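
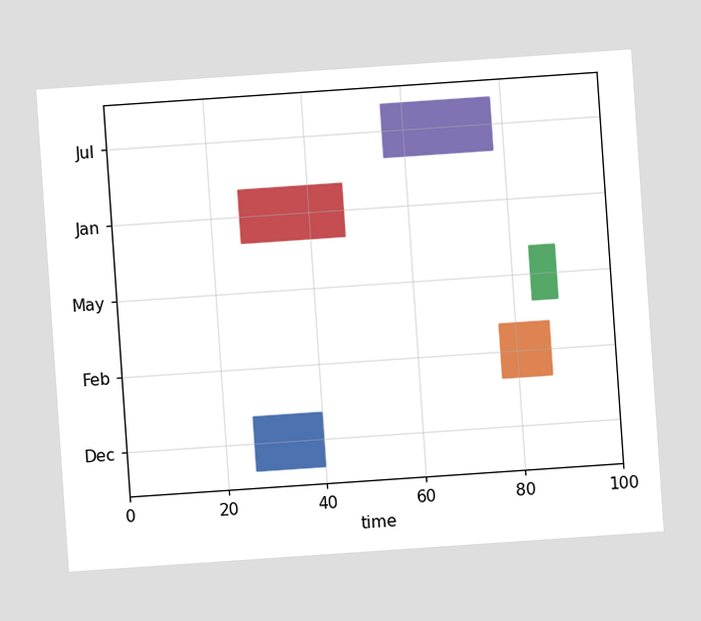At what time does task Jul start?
56

The chart is tilted about 4° counter-clockwise. The Jul bar begins at t=56.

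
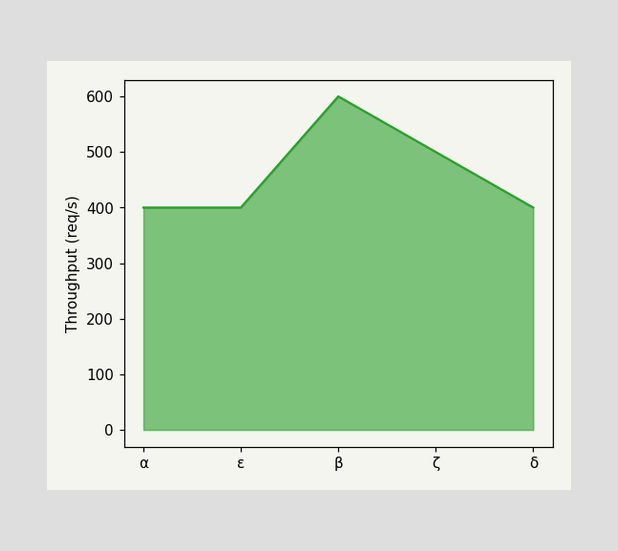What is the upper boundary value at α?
400req/s

At α the upper boundary is at 400req/s.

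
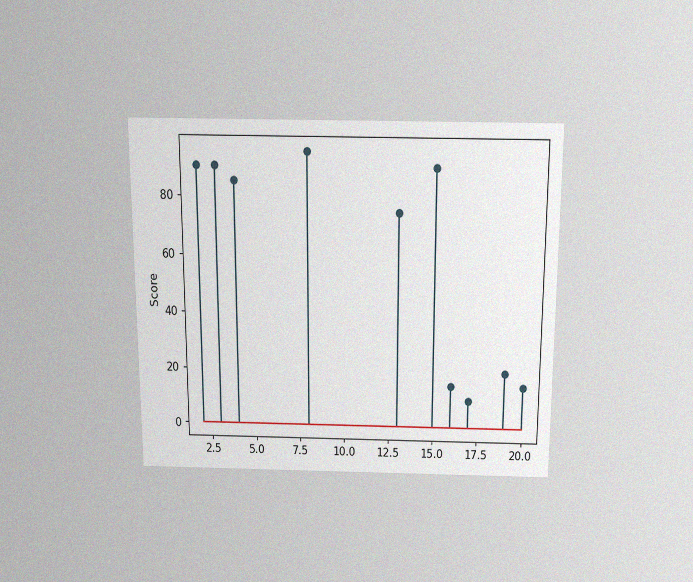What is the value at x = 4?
85

The chart is viewed slightly from above, with some photo noise. The stem at x=4 reaches 85.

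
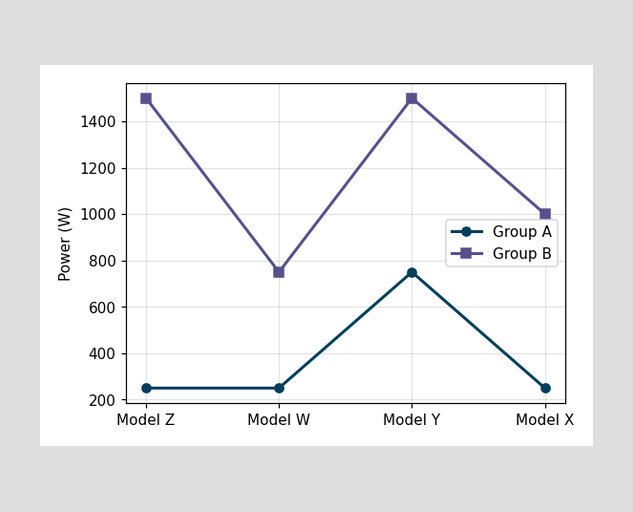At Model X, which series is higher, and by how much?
At Model X, Group B sits above the other line by 750W.

Group B, by 750W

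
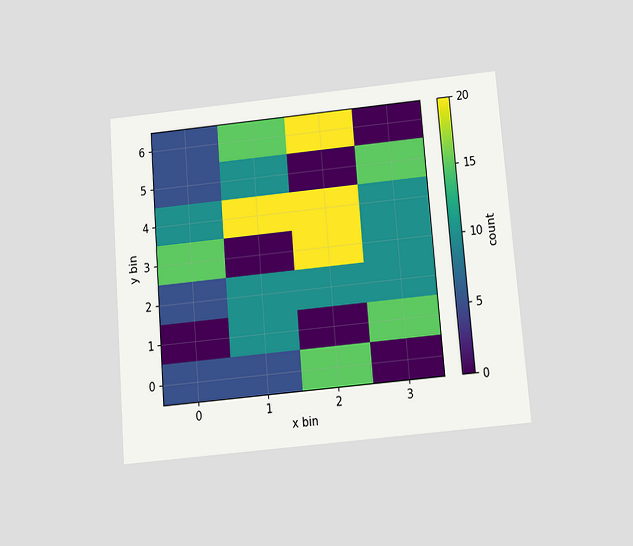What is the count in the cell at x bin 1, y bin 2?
10

The chart is tilted about 5° counter-clockwise and viewed slightly from below. Matching the cell (1, 2) against the colorbar gives 10.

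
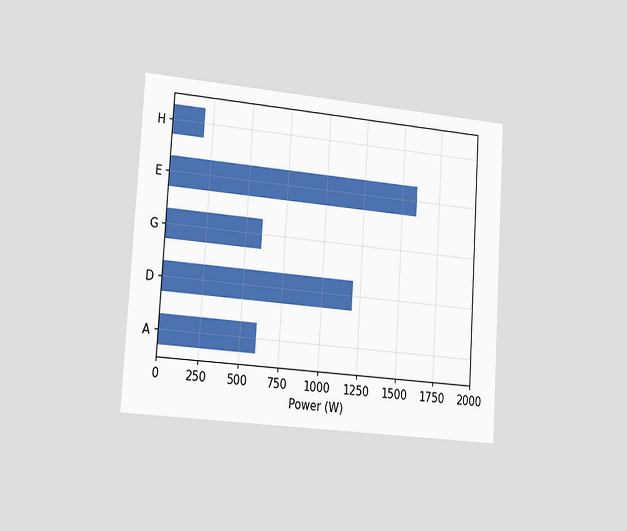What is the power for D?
The chart is tilted about 4° clockwise and viewed slightly from the left. Reading along the chart's x-axis, the D bar reaches 1200W.

1200W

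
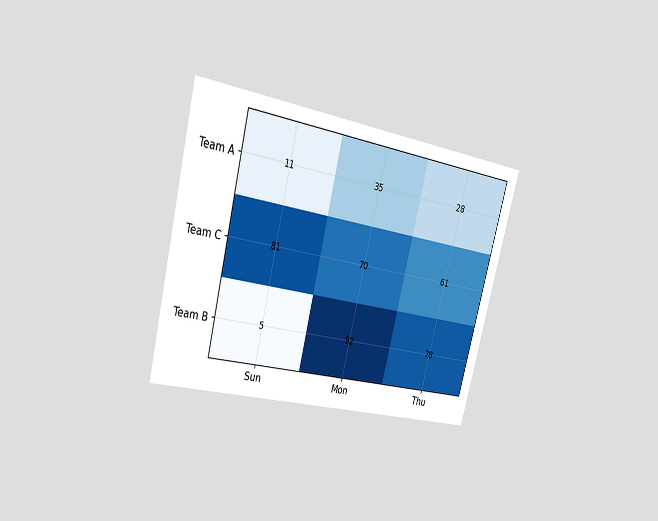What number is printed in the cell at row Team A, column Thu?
28

The chart is tilted about 14° clockwise and viewed slightly from the left. The (Team A, Thu) cell reads 28.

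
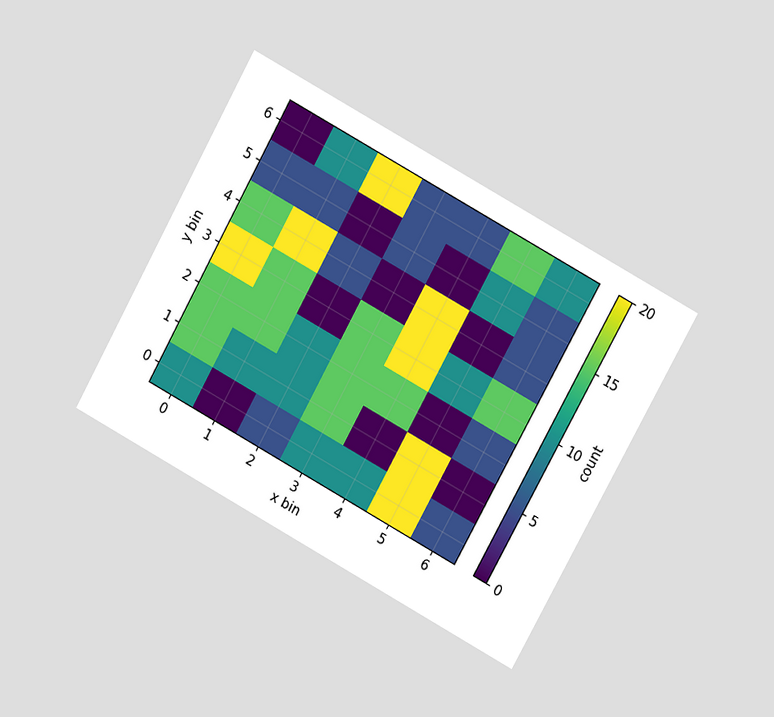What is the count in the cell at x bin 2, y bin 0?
The chart is tilted about 29° clockwise and viewed at a slight angle. Matching the cell (2, 0) against the colorbar gives 5.

5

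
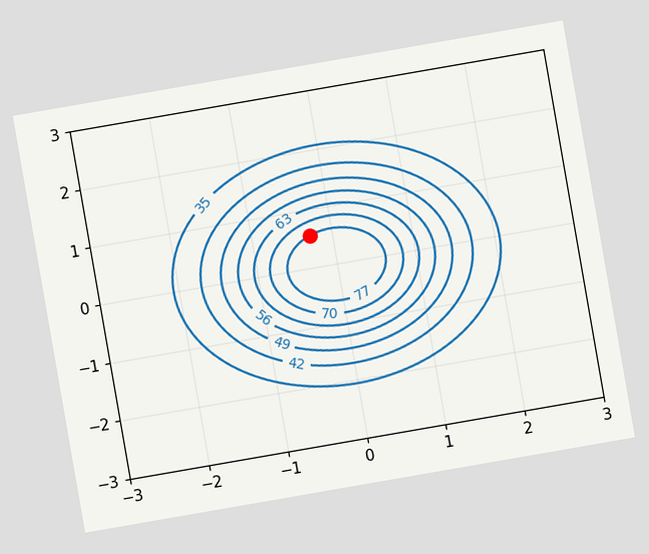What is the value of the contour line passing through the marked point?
77

The chart is tilted about 10° counter-clockwise. The marked point sits on the contour labelled 77.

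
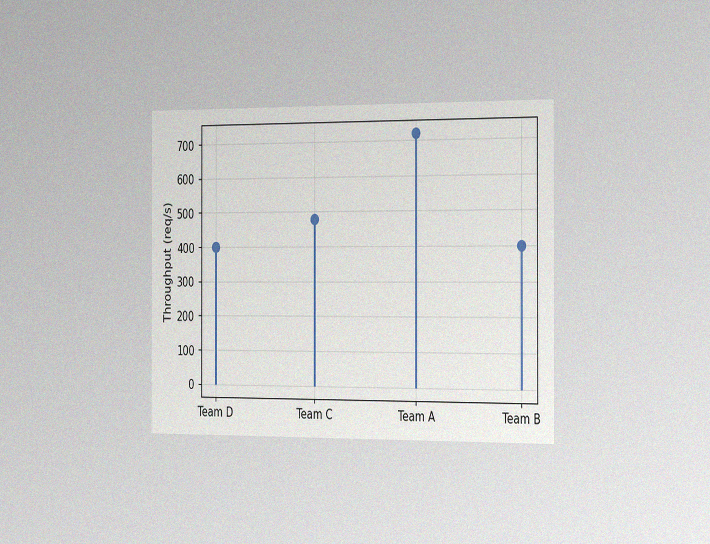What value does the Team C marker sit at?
480req/s

The chart is viewed slightly from the right, with some photo noise. The Team C marker sits at 480req/s.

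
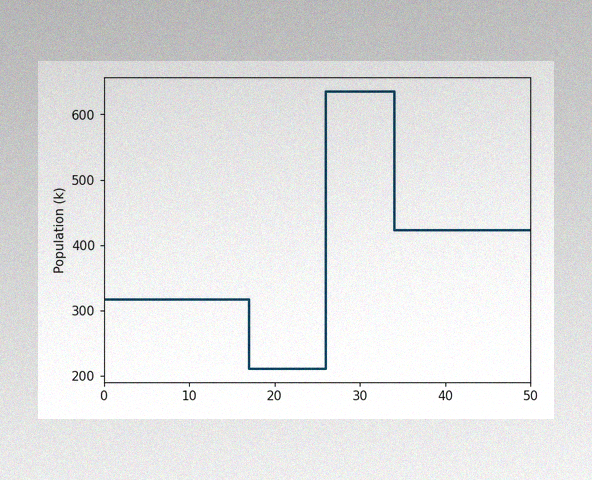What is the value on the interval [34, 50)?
424k

The image has some photo noise and uneven lighting. On [34, 50) the step sits at 424k.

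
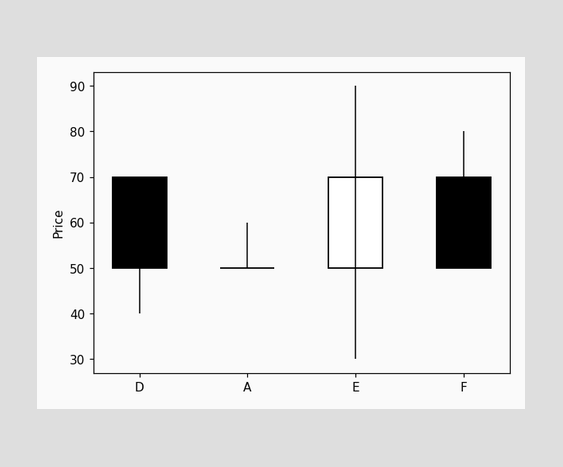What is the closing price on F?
50

The F candle closes at 50.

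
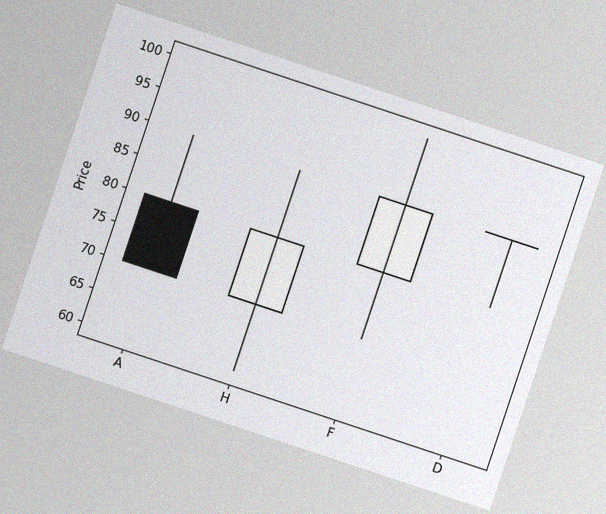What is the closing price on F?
90

The chart is tilted about 18° clockwise, with some photo noise. The F candle closes at 90.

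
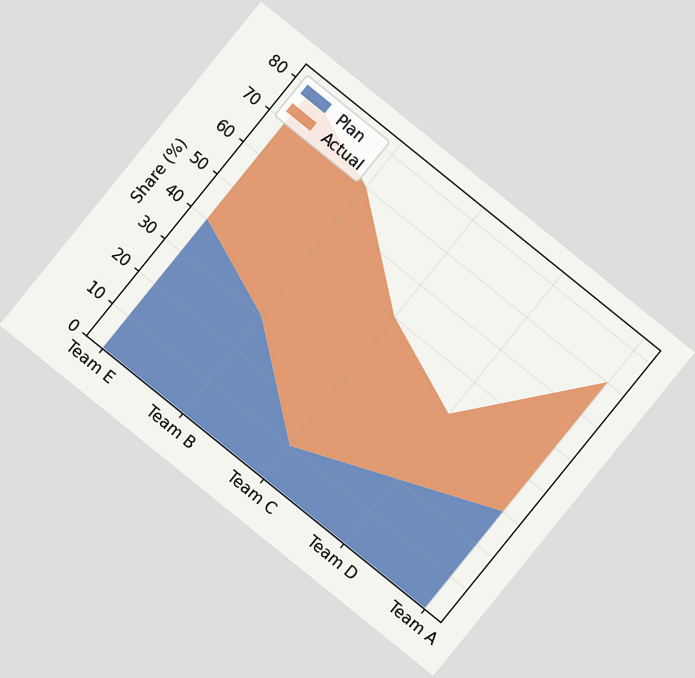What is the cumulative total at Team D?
40%

The chart is tilted about 39° clockwise. The stacked total at Team D reaches 40%.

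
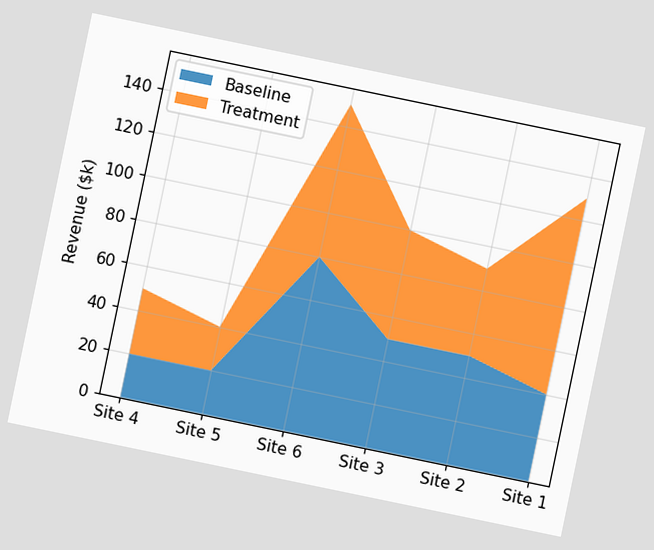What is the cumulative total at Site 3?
$100k

The chart is tilted about 12° clockwise. The stacked total at Site 3 reaches $100k.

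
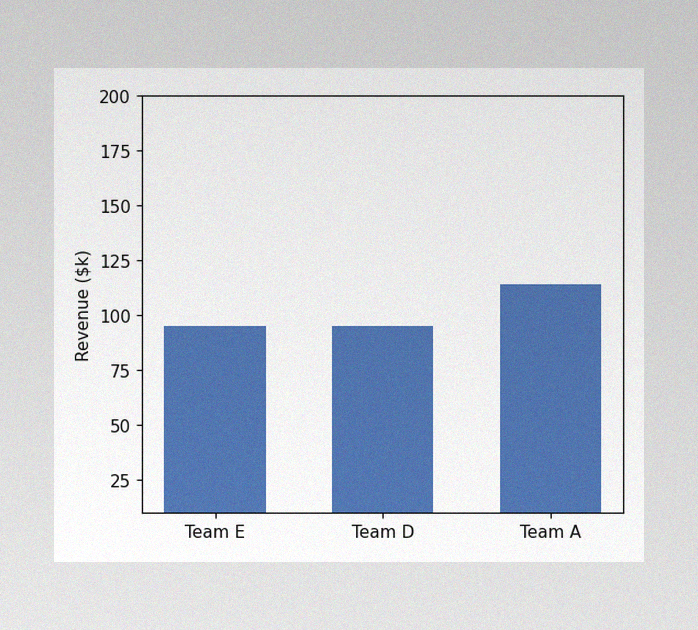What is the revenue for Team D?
The image has some photo noise and uneven lighting. Reading along the chart's y-axis, the Team D bar reaches $95k.

$95k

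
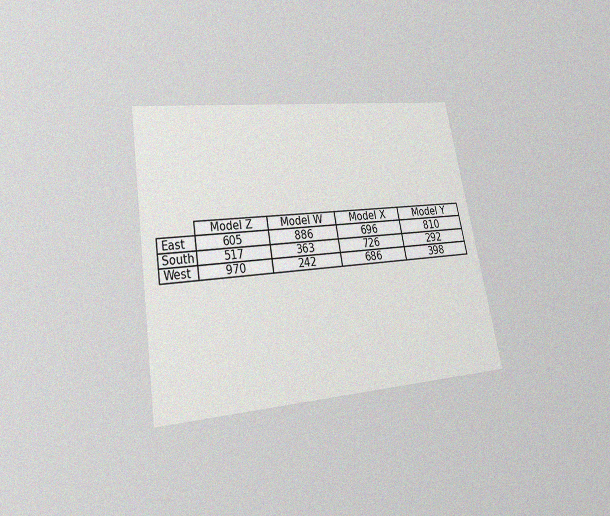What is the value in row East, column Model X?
The chart is tilted about 10° counter-clockwise and viewed slightly from below, with some photo noise. The (East, Model X) cell reads 696.

696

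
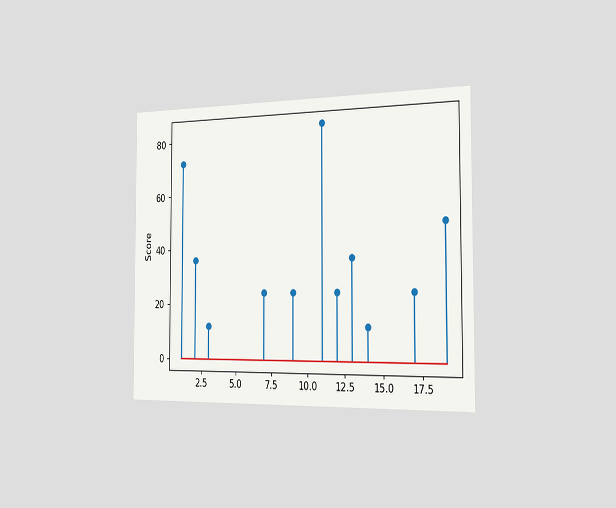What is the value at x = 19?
48

The chart is viewed slightly from the right. The stem at x=19 reaches 48.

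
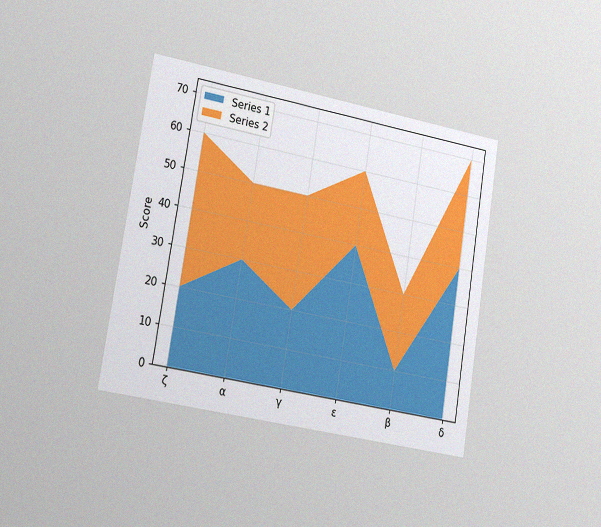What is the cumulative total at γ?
The chart is tilted about 9° clockwise and viewed slightly from the left, with some photo noise. The stacked total at γ reaches 50.

50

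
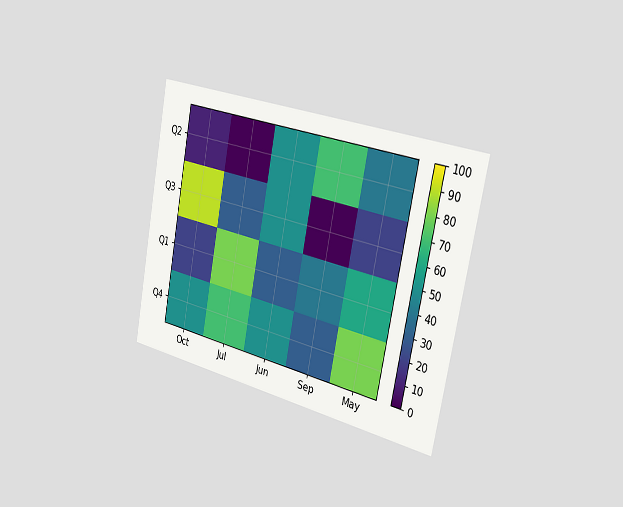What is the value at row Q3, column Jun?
50

The chart is tilted about 11° clockwise and viewed slightly from the right. Matching cell (Q3, Jun) against the colorbar gives 50.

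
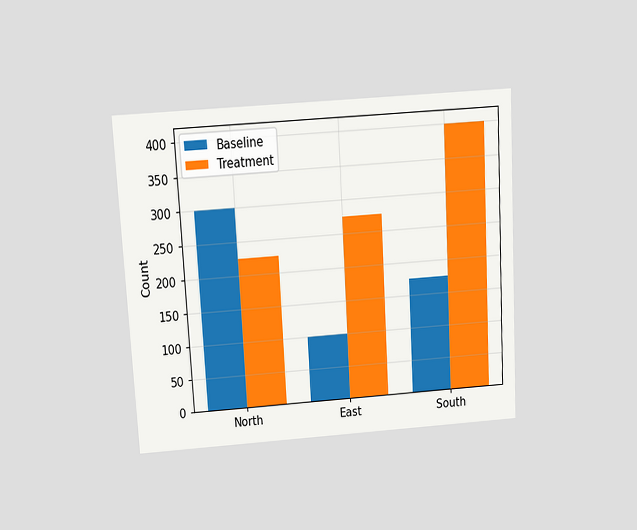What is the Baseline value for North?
The chart is tilted about 3° counter-clockwise and viewed slightly from above. The Baseline bar at North reaches 300 on the y-axis.

300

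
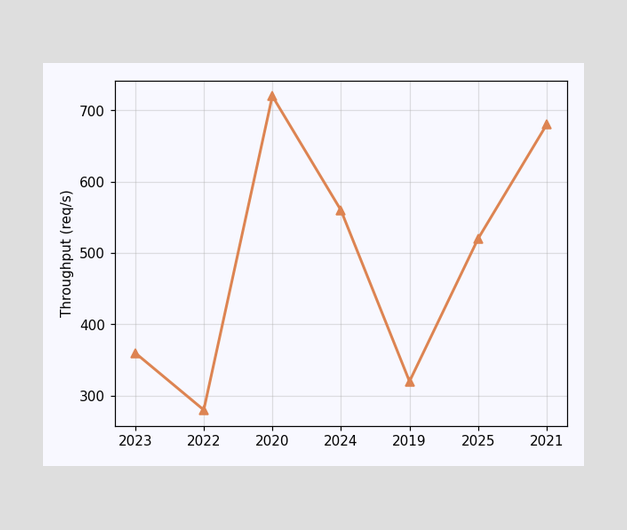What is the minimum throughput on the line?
The lowest point is at 2022, and reading across to the y-axis gives 280req/s.

280req/s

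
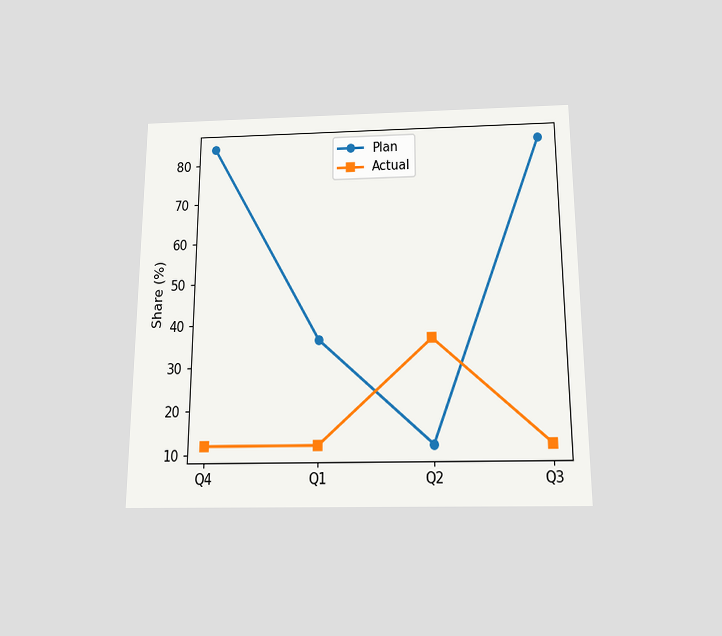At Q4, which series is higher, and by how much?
The chart is viewed slightly from below. At Q4, Plan sits above the other line by 72%.

Plan, by 72%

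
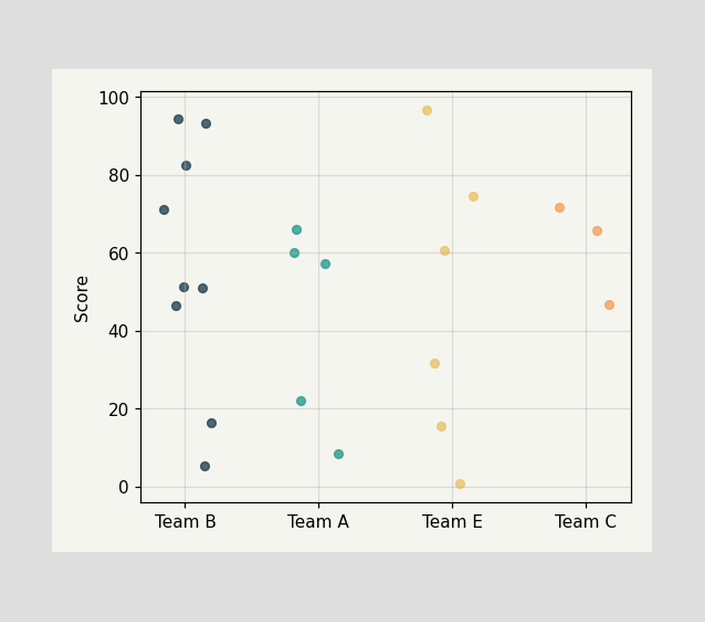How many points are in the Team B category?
9

Counting the markers in the Team B column gives 9.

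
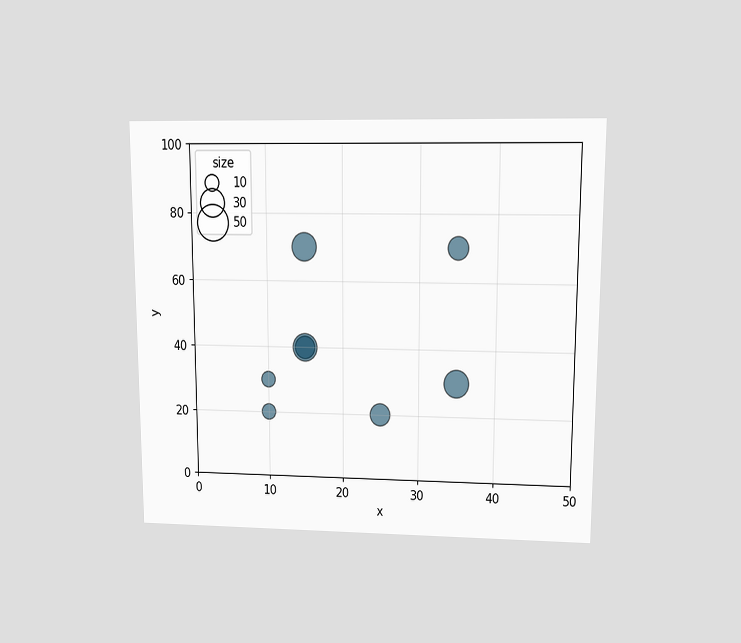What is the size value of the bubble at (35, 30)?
30

The chart is viewed at a slight angle. Matching the bubble at (35, 30) against the size legend gives 30.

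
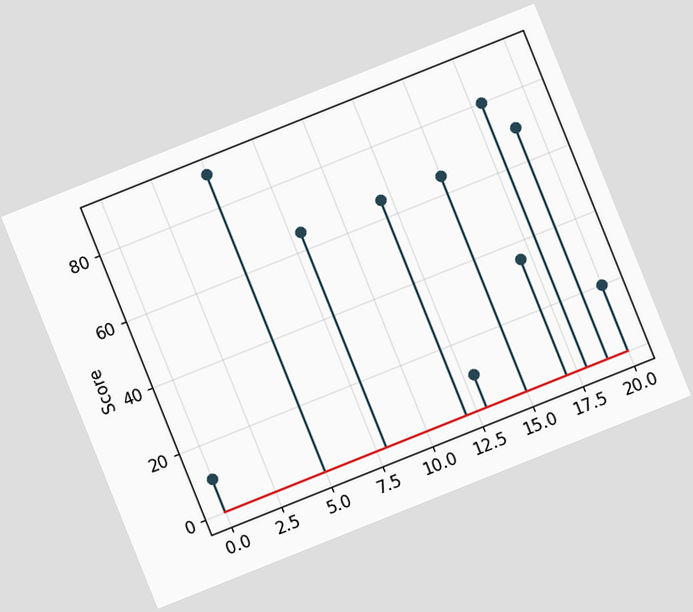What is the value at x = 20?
20

The chart is tilted about 22° counter-clockwise. The stem at x=20 reaches 20.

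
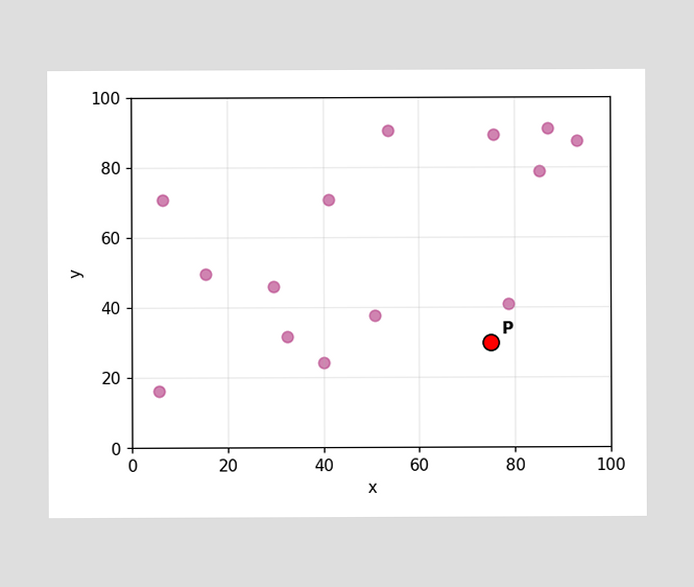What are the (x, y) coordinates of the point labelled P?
Following the gridlines from P to each axis, P sits at (75, 30).

(75, 30)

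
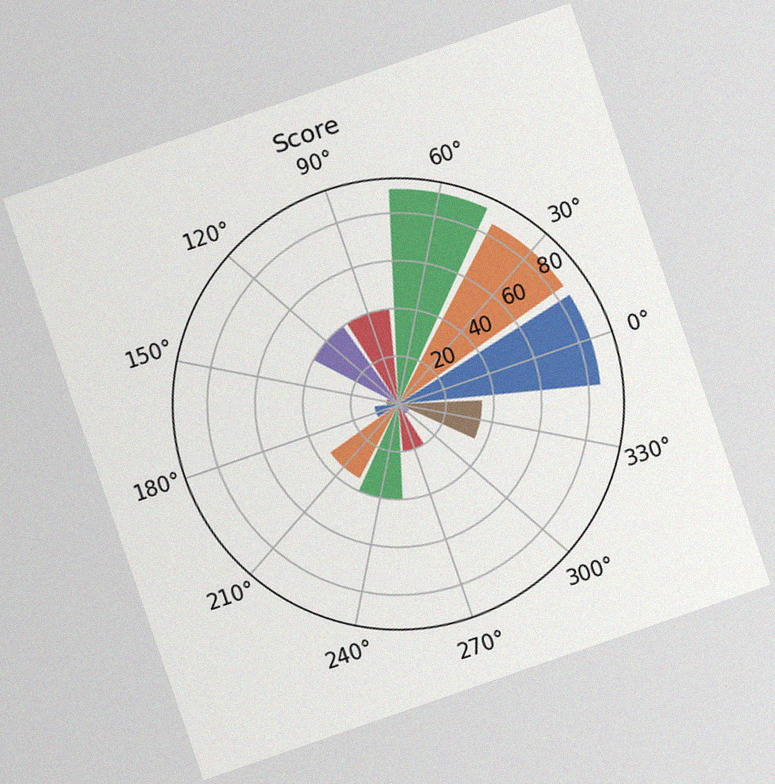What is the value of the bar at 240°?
40

The chart is tilted about 19° counter-clockwise, with some photo noise. The bar at 240° reaches 40 on the radial axis.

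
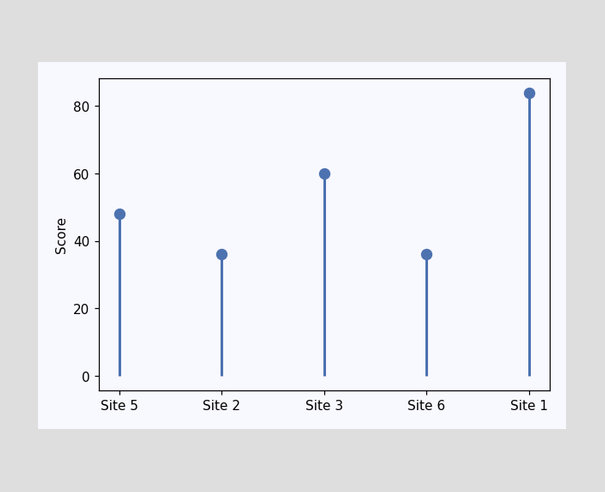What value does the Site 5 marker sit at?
48

The Site 5 marker sits at 48.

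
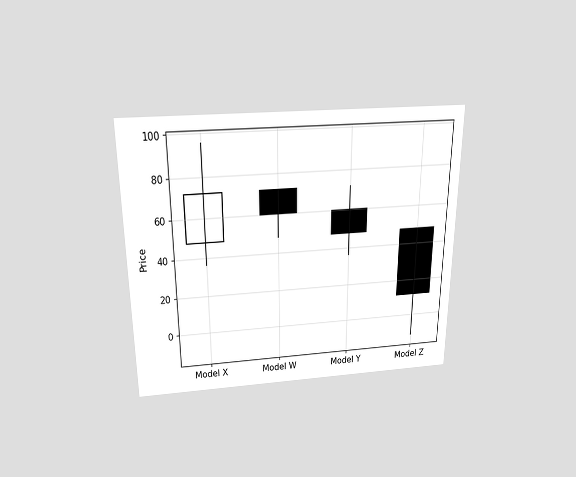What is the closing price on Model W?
The chart is viewed slightly from above. The Model W candle closes at 60.

60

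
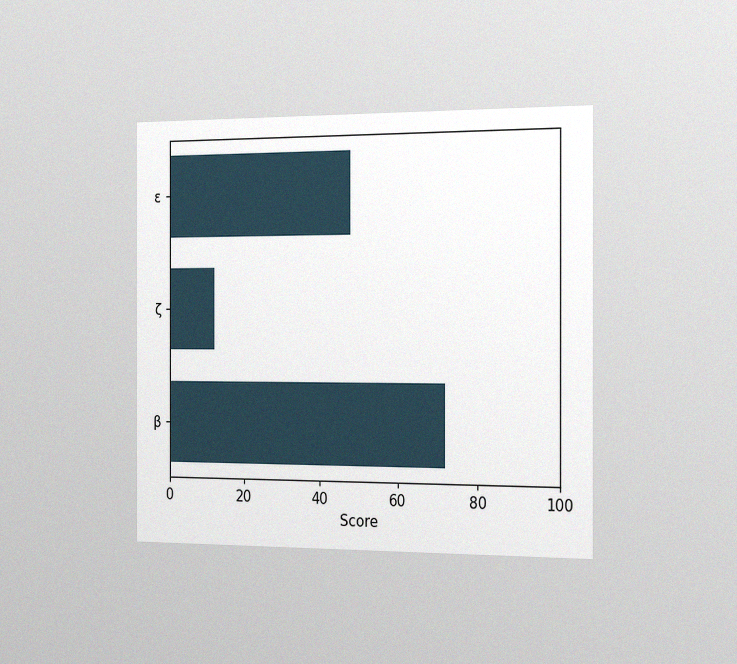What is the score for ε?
The chart is viewed slightly from the right, with some photo noise. Reading along the chart's x-axis, the ε bar reaches 48.

48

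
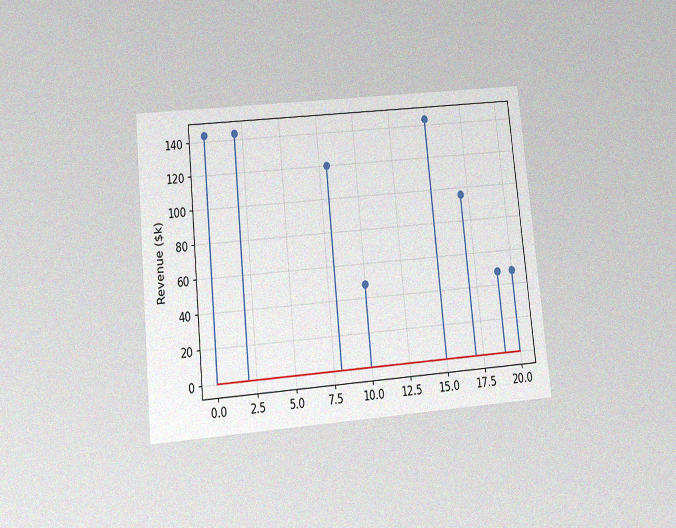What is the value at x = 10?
$48k

The chart is tilted about 6° counter-clockwise and viewed slightly from below, with some photo noise. The stem at x=10 reaches $48k.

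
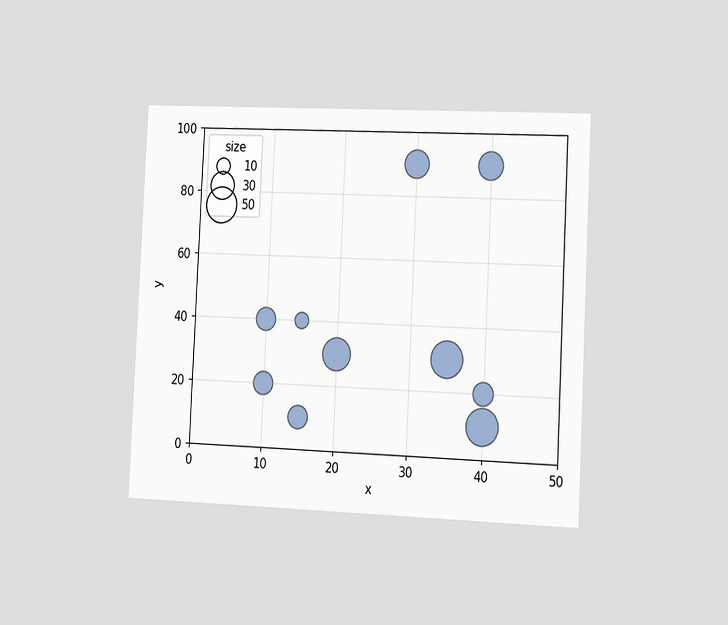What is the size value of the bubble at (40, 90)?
30

The chart is tilted about 3° clockwise and viewed slightly from the right. Matching the bubble at (40, 90) against the size legend gives 30.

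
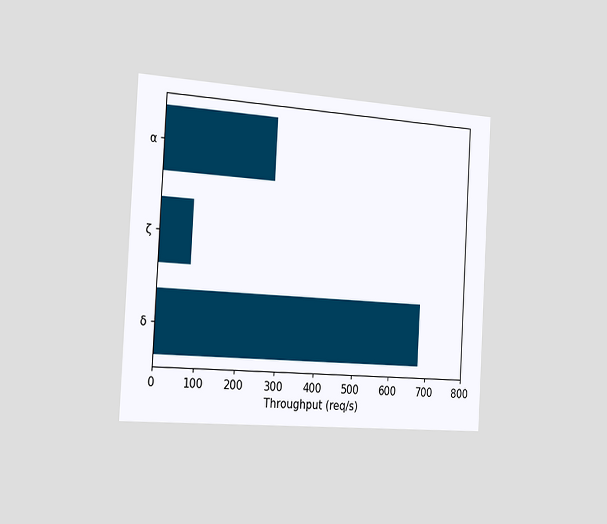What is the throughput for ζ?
The chart is tilted about 3° clockwise and viewed slightly from the left. Reading along the chart's x-axis, the ζ bar reaches 80req/s.

80req/s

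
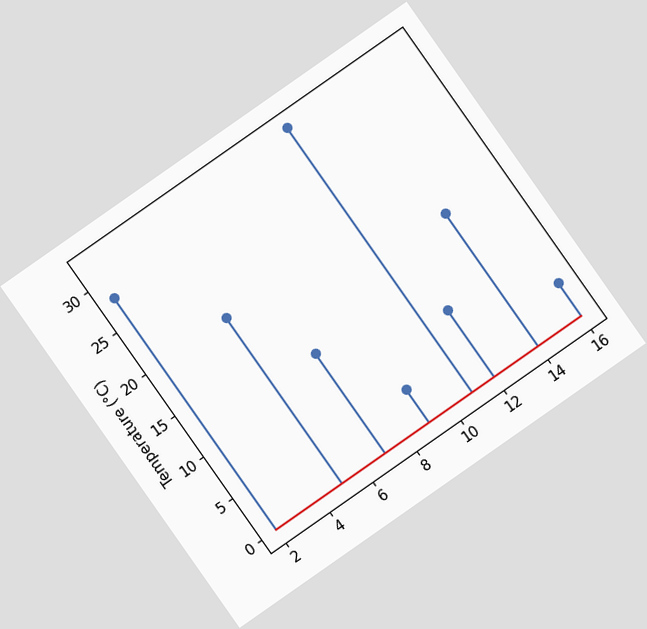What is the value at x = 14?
16°C

The chart is tilted about 35° counter-clockwise. The stem at x=14 reaches 16°C.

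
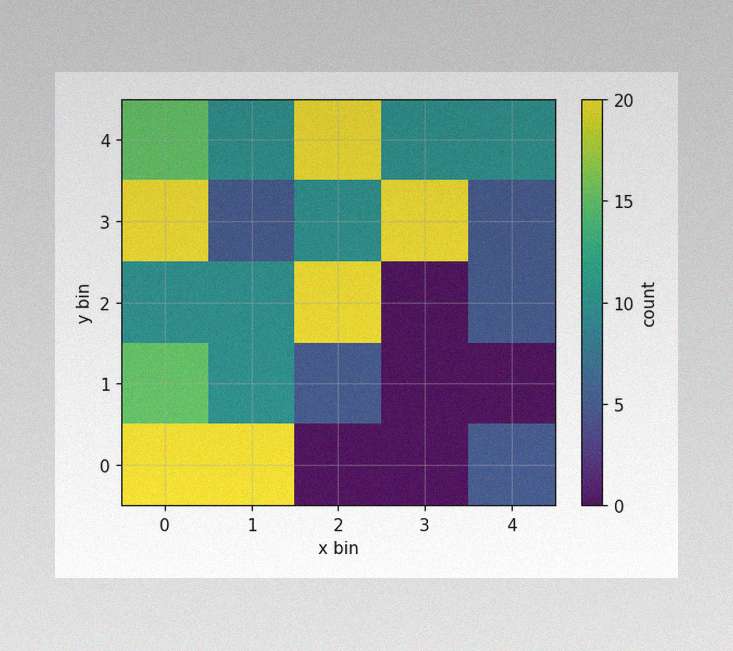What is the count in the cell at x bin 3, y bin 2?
0

The image has some photo noise and uneven lighting. Matching the cell (3, 2) against the colorbar gives 0.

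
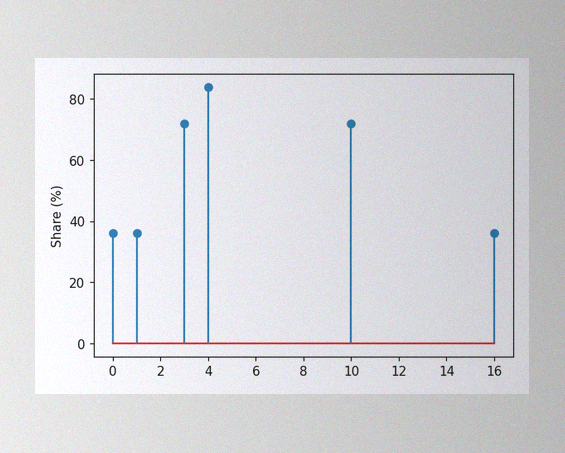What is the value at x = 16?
The image has some photo noise and uneven lighting. The stem at x=16 reaches 36%.

36%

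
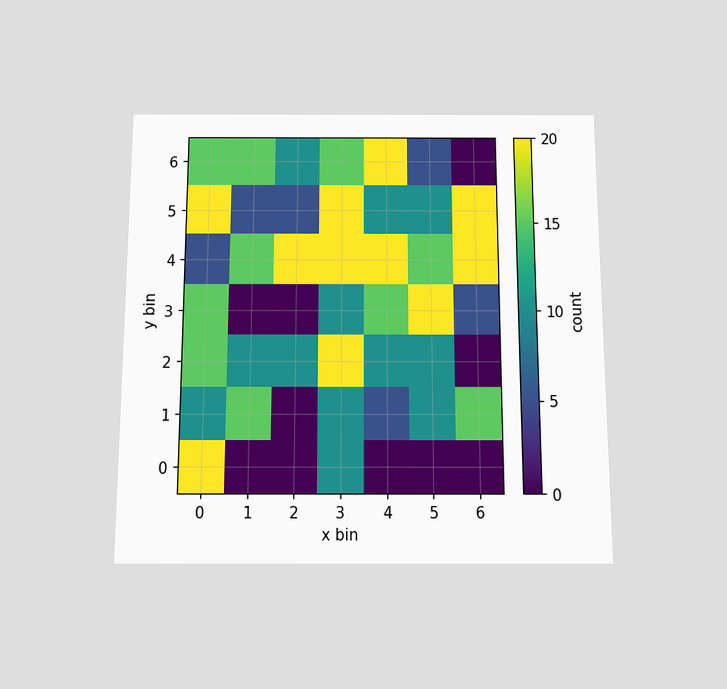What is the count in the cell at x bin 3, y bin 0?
The chart is viewed slightly from below. Matching the cell (3, 0) against the colorbar gives 10.

10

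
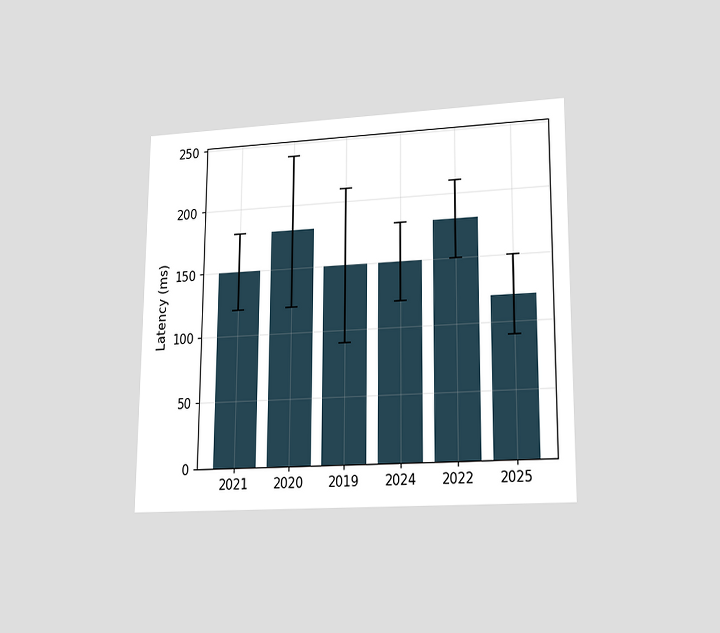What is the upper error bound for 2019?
210ms

The chart is viewed at a slight angle. The 2019 bar's upper whisker reaches 210ms.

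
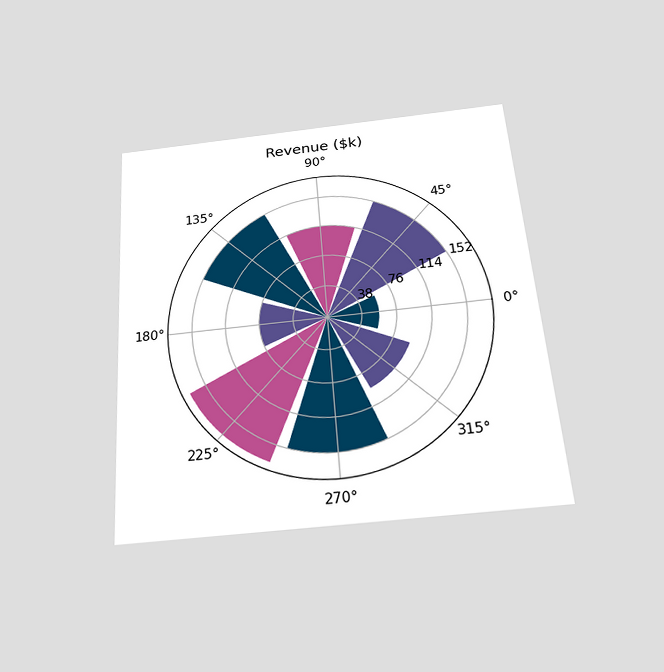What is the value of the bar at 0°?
$57k

The chart is tilted about 4° counter-clockwise and viewed slightly from below. The bar at 0° reaches $57k on the radial axis.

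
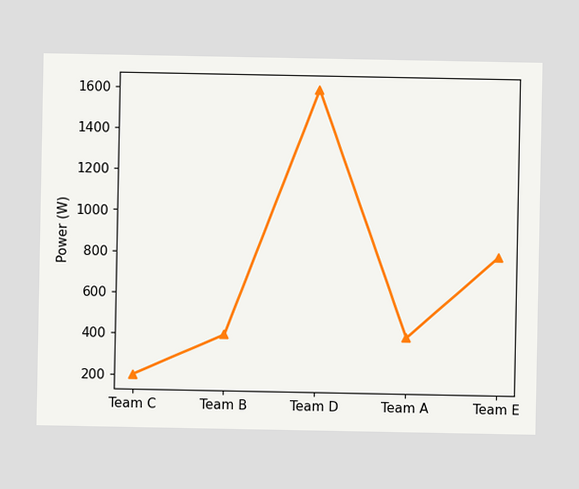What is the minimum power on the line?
The lowest point is at Team C, and reading across to the y-axis gives 200W.

200W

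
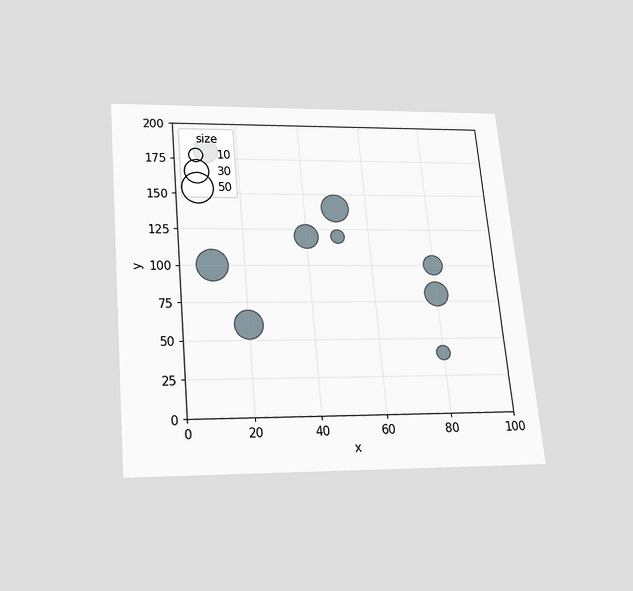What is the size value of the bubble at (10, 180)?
30

The chart is tilted about 5° counter-clockwise and viewed slightly from below. Matching the bubble at (10, 180) against the size legend gives 30.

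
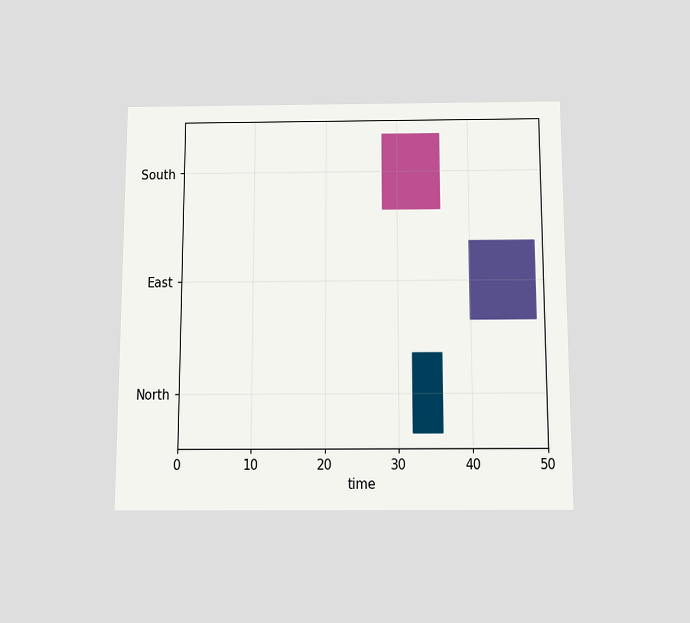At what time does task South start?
28

The chart is viewed slightly from below. The South bar begins at t=28.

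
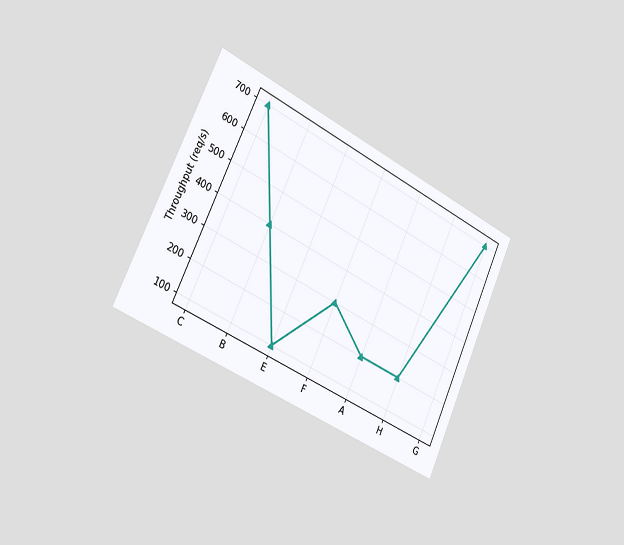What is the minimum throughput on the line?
100req/s

The chart is tilted about 25° clockwise and viewed slightly from the left. The lowest point is at E, and reading across to the y-axis gives 100req/s.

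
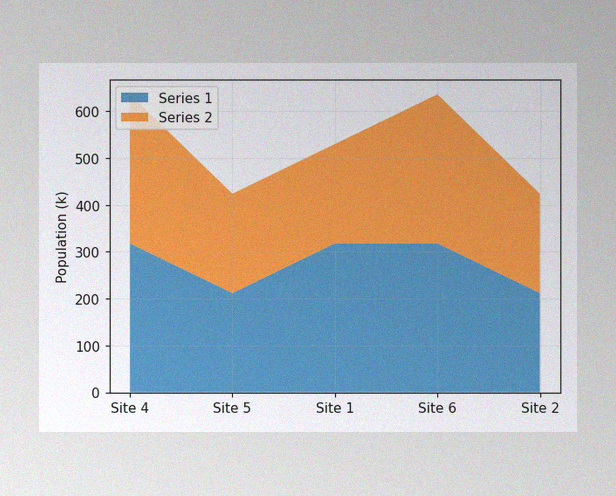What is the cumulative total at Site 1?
530k

The image has some photo noise and uneven lighting. The stacked total at Site 1 reaches 530k.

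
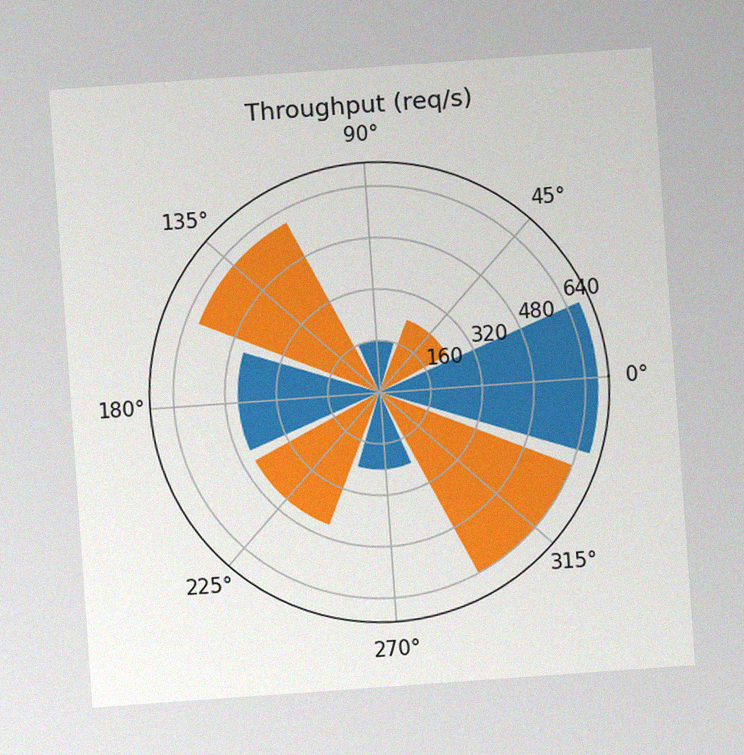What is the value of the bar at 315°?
640req/s

The chart is tilted about 4° counter-clockwise, with some photo noise. The bar at 315° reaches 640req/s on the radial axis.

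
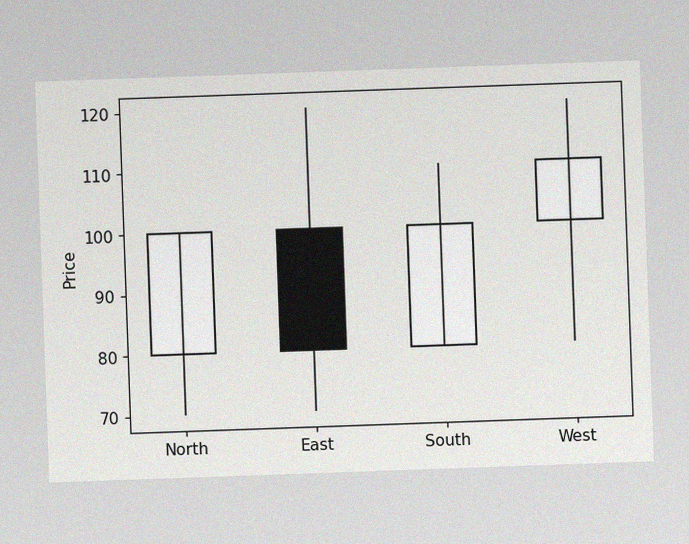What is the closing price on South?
The chart is tilted about 2° counter-clockwise, with some photo noise. The South candle closes at 100.

100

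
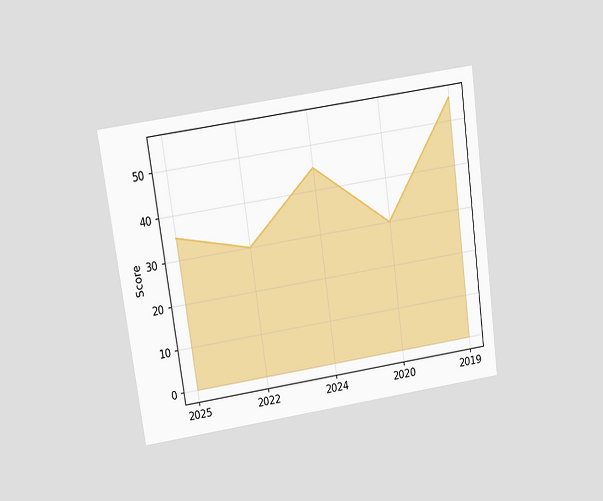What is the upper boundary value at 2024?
45

The chart is tilted about 8° counter-clockwise and viewed slightly from above. At 2024 the upper boundary is at 45.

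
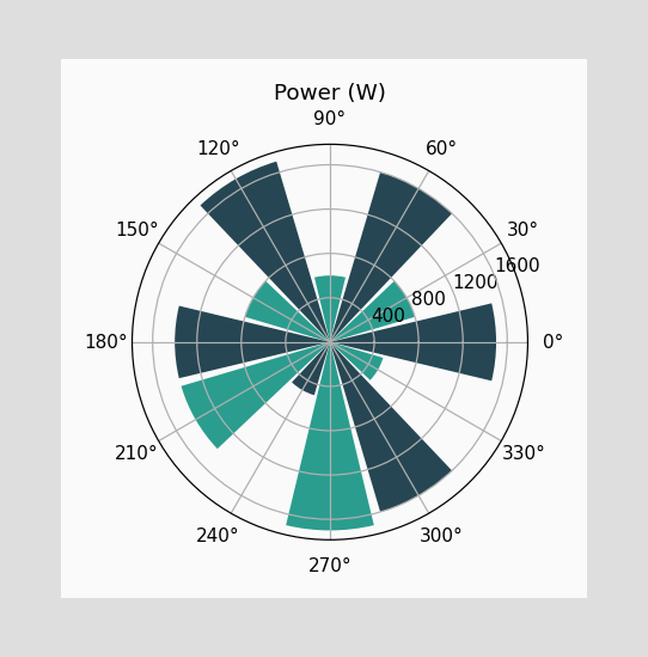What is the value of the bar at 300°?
The bar at 300° reaches 1600W on the radial axis.

1600W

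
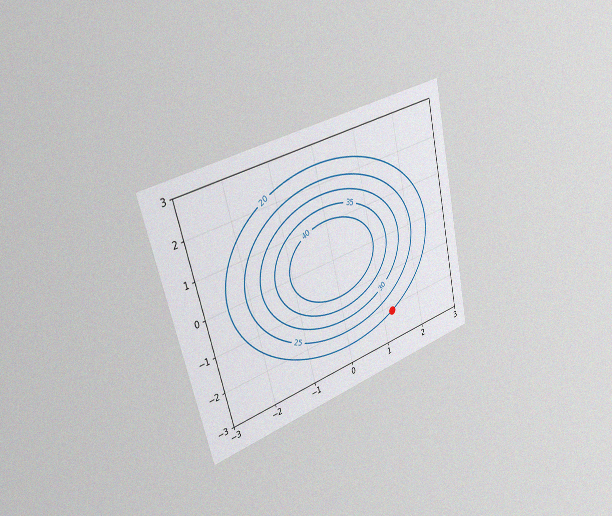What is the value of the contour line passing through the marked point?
The chart is tilted about 14° counter-clockwise and viewed slightly from the left, with some photo noise. The marked point sits on the contour labelled 20.

20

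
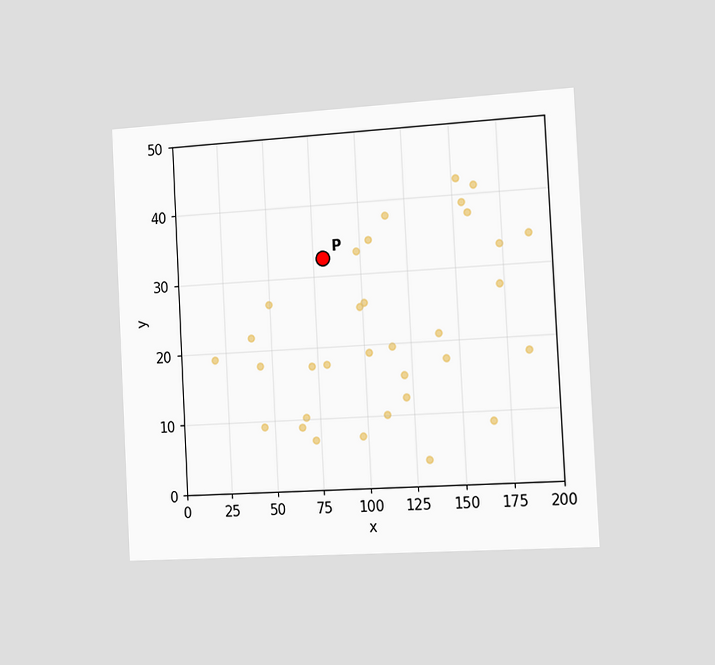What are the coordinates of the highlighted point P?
(80, 32.5)

The chart is tilted about 3° counter-clockwise and viewed slightly from the right. Following the gridlines from P to each axis, P sits at (80, 32.5).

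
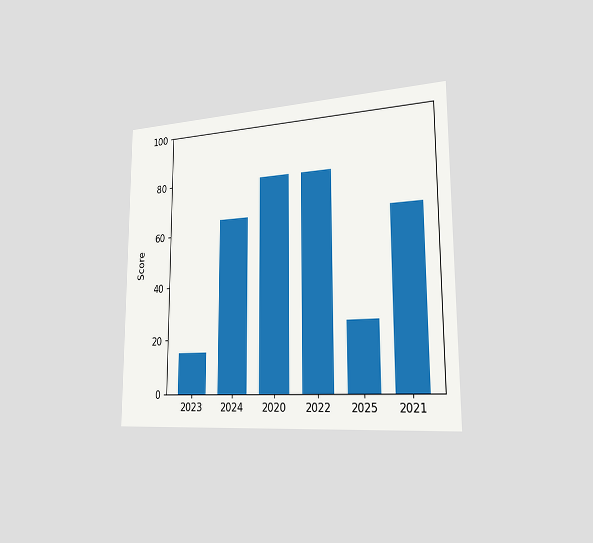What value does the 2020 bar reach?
80

The chart is viewed slightly from the right. Reading along the chart's y-axis, the 2020 bar reaches 80.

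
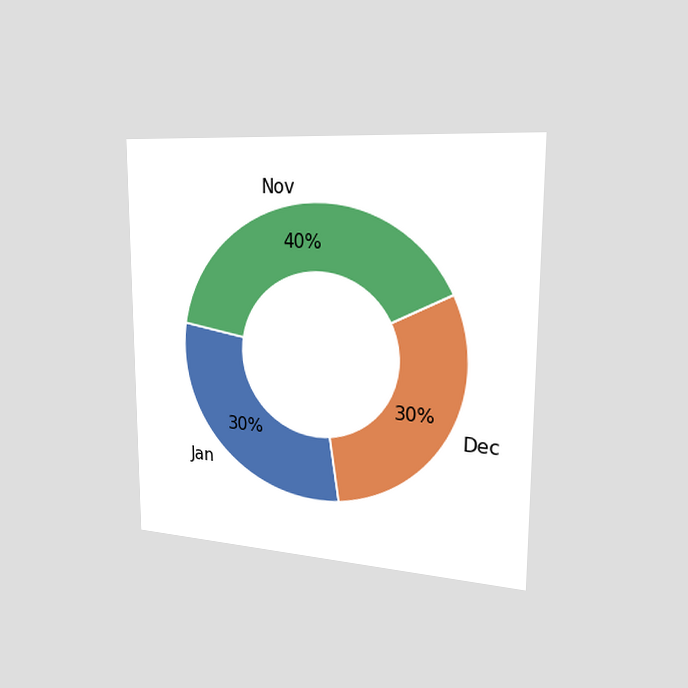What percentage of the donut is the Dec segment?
30%

The chart is viewed slightly from the right. The Dec segment takes up 30% of the ring.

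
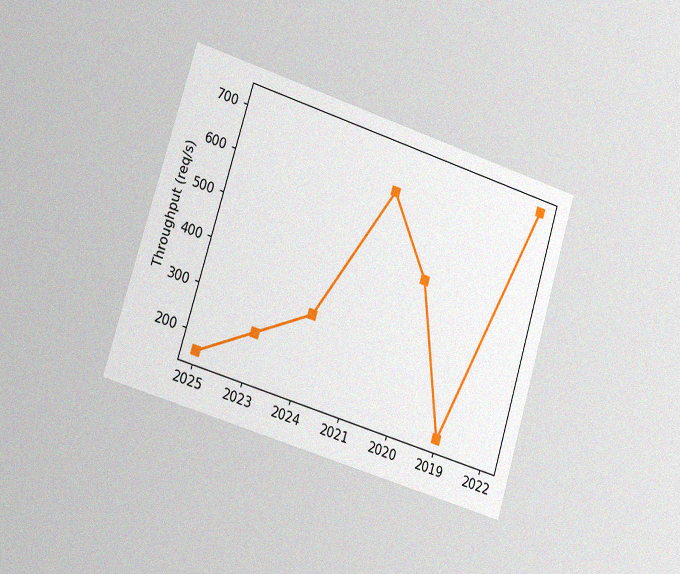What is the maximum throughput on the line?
720req/s

The chart is tilted about 17° clockwise and viewed slightly from the left, with some photo noise. The highest point is at 2022, and reading across to the y-axis gives 720req/s.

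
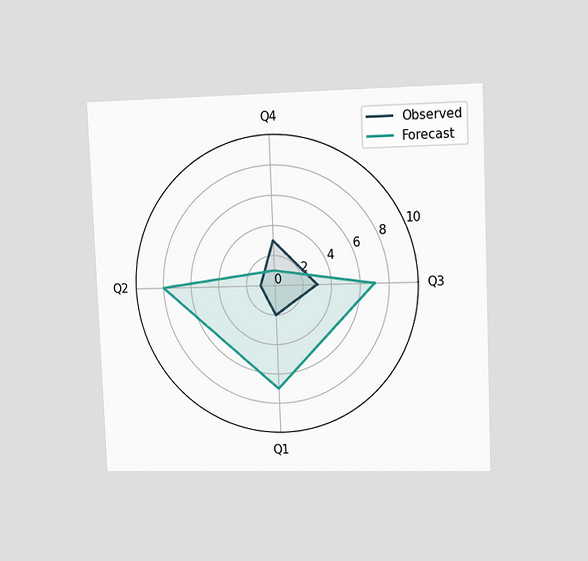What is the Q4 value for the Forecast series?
The chart is tilted about 2° counter-clockwise and viewed at a slight angle. On the Q4 axis, Forecast reaches 1.

1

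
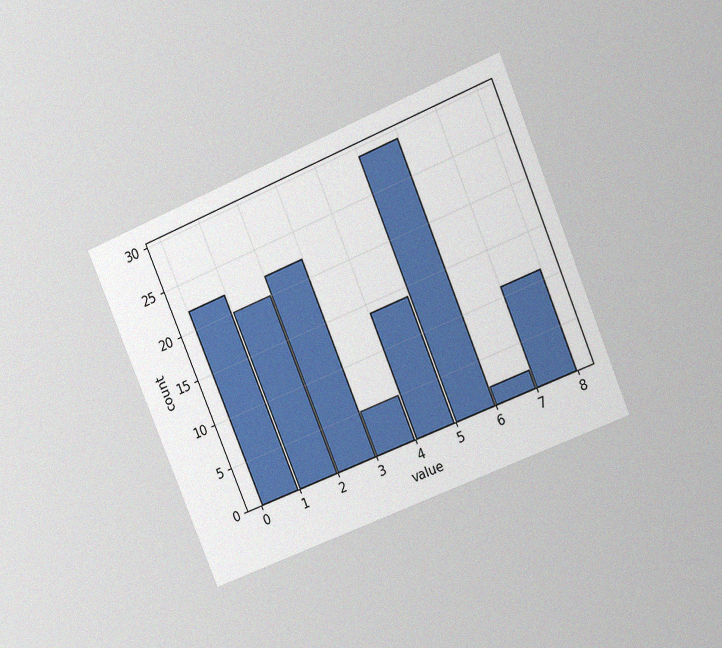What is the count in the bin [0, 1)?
The chart is tilted about 23° counter-clockwise and viewed at a slight angle, with some photo noise. The [0, 1) bin has height 22.

22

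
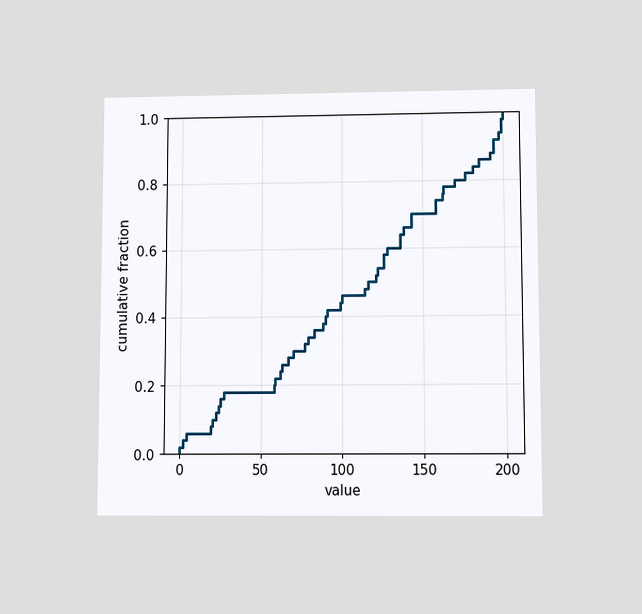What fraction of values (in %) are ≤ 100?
46%

The chart is viewed slightly from below. At x=100 the ECDF step is at 46%.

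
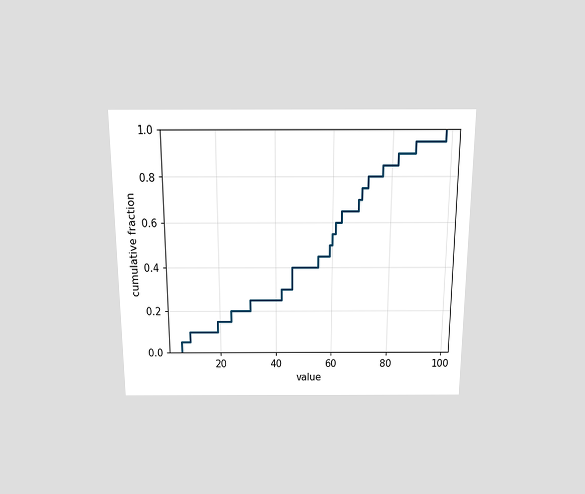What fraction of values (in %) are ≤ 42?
The chart is viewed slightly from above. At x=42 the ECDF step is at 30%.

30%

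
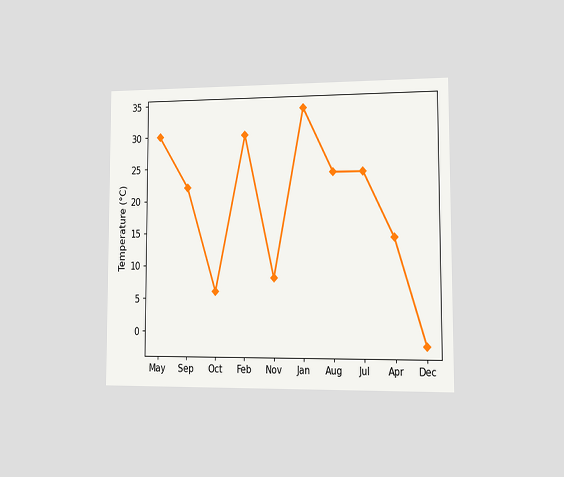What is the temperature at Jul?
The chart is viewed slightly from the right. At Jul, the line is at 24°C.

24°C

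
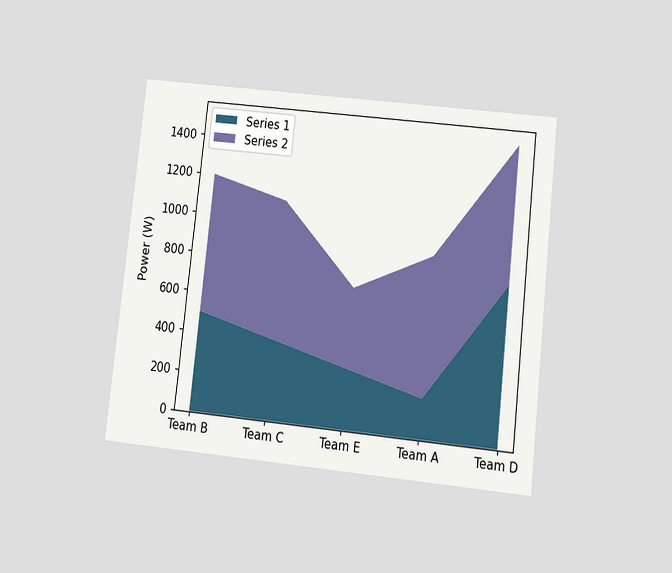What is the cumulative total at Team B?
The chart is tilted about 6° clockwise and viewed slightly from below. The stacked total at Team B reaches 1200W.

1200W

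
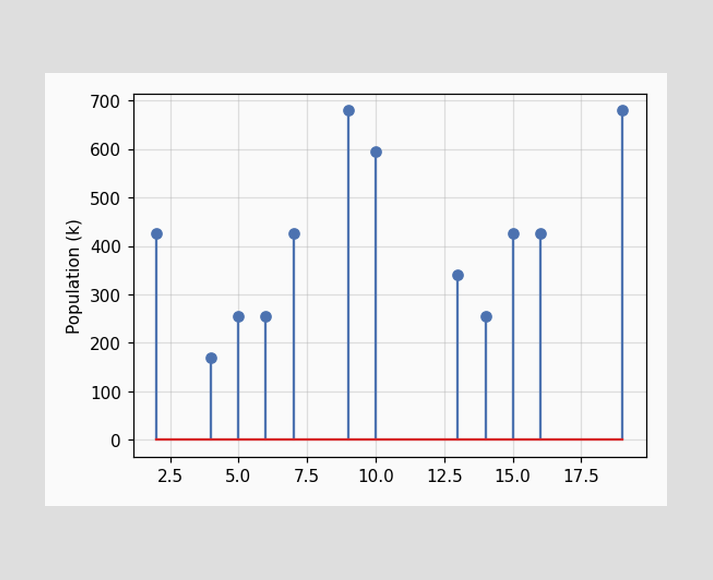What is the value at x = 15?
The stem at x=15 reaches 425k.

425k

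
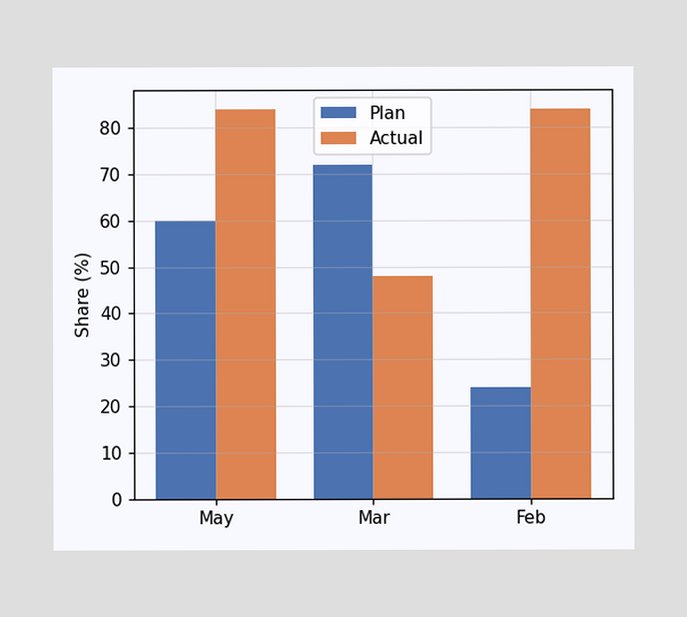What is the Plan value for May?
60%

The Plan bar at May reaches 60% on the y-axis.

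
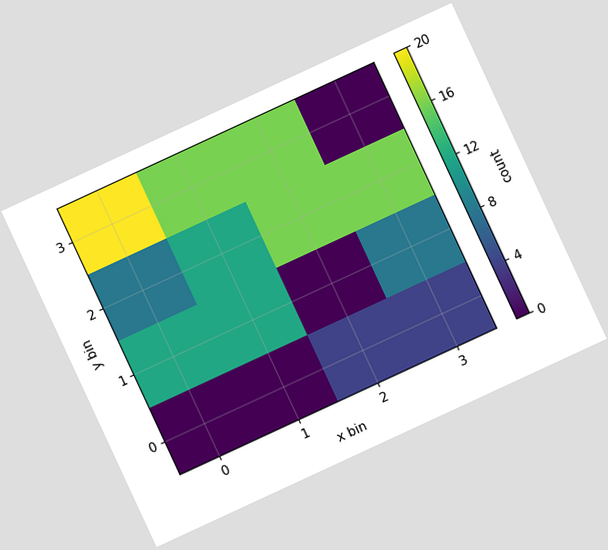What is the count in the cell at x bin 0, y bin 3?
20

The chart is tilted about 25° counter-clockwise. Matching the cell (0, 3) against the colorbar gives 20.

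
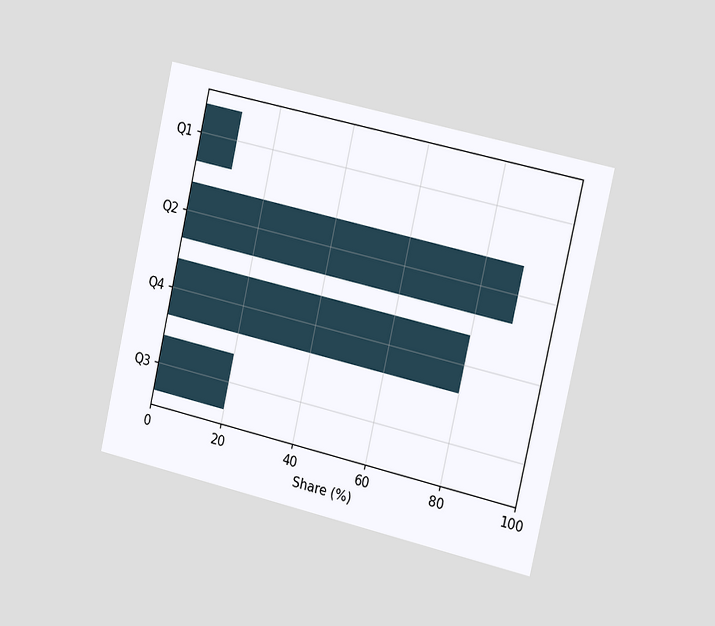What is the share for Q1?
10%

The chart is tilted about 13° clockwise and viewed slightly from the right. Reading along the chart's x-axis, the Q1 bar reaches 10%.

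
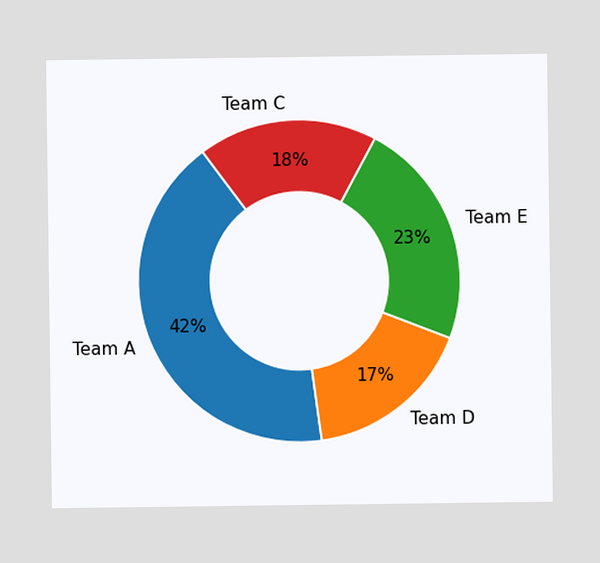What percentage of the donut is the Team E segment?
23%

The Team E segment takes up 23% of the ring.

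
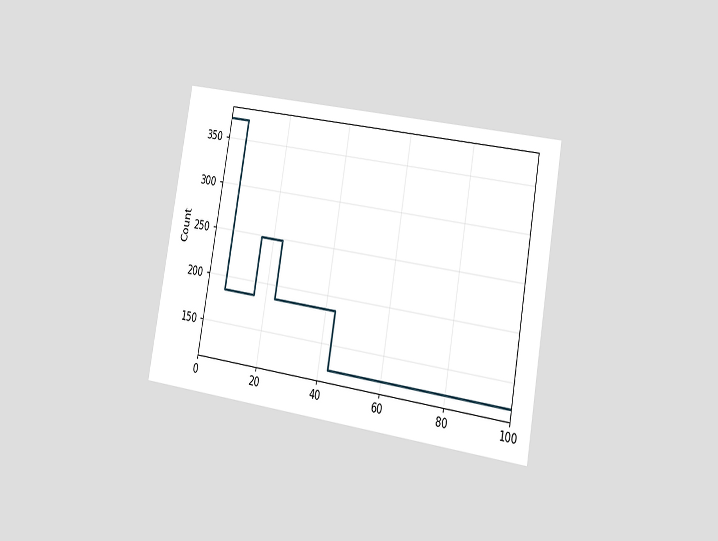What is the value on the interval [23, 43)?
186

The chart is tilted about 10° clockwise and viewed slightly from the right. On [23, 43) the step sits at 186.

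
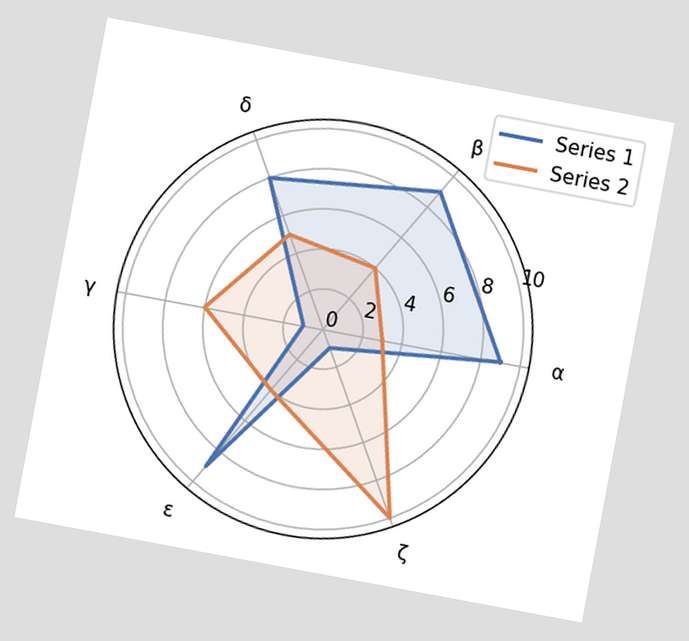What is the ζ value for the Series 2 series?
10

The chart is tilted about 11° clockwise. On the ζ axis, Series 2 reaches 10.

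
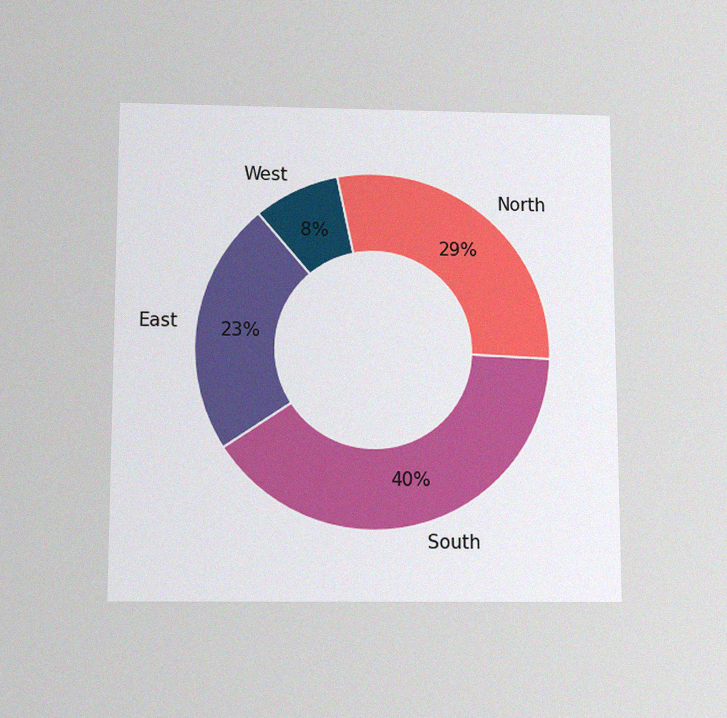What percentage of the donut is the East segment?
23%

The chart is viewed slightly from below, with some photo noise. The East segment takes up 23% of the ring.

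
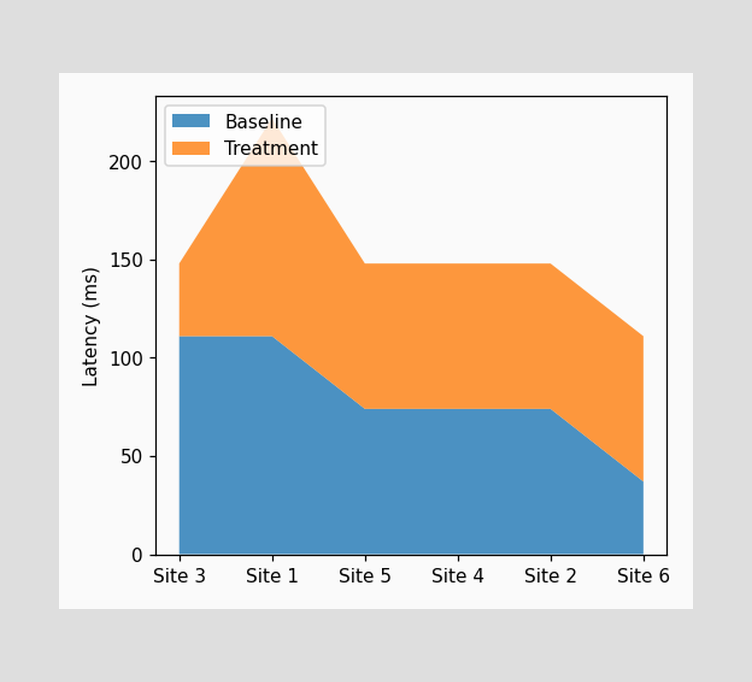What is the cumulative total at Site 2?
The stacked total at Site 2 reaches 148ms.

148ms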